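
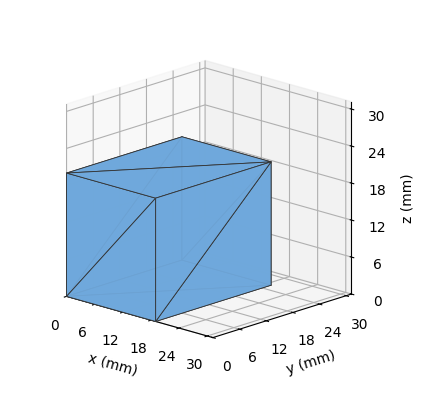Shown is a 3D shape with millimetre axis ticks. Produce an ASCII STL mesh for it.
Reading the render: the shape is a rectangular box, roughly 19 × 26 mm footprint and 20 mm tall (dimensions read to the nearest mm from the axis ticks). For the STL, each face is triangulated and given an outward normal.

solid part
  facet normal 0.0000 0.0000 -1.0000
    outer loop
      vertex 19.00 26.00 0.00
      vertex 19.00 0.00 0.00
      vertex 0.00 0.00 0.00
    endloop
  endfacet
  facet normal 0.0000 0.0000 -1.0000
    outer loop
      vertex 0.00 26.00 0.00
      vertex 19.00 26.00 0.00
      vertex 0.00 0.00 0.00
    endloop
  endfacet
  facet normal 0.0000 0.0000 1.0000
    outer loop
      vertex 0.00 0.00 20.00
      vertex 19.00 0.00 20.00
      vertex 19.00 26.00 20.00
    endloop
  endfacet
  facet normal 0.0000 0.0000 1.0000
    outer loop
      vertex 0.00 0.00 20.00
      vertex 19.00 26.00 20.00
      vertex 0.00 26.00 20.00
    endloop
  endfacet
  facet normal 0.0000 -1.0000 0.0000
    outer loop
      vertex 0.00 0.00 0.00
      vertex 19.00 0.00 0.00
      vertex 19.00 0.00 20.00
    endloop
  endfacet
  facet normal 0.0000 -1.0000 0.0000
    outer loop
      vertex 0.00 0.00 0.00
      vertex 19.00 0.00 20.00
      vertex 0.00 0.00 20.00
    endloop
  endfacet
  facet normal 0.0000 1.0000 0.0000
    outer loop
      vertex 19.00 26.00 20.00
      vertex 19.00 26.00 0.00
      vertex 0.00 26.00 0.00
    endloop
  endfacet
  facet normal 0.0000 1.0000 0.0000
    outer loop
      vertex 0.00 26.00 20.00
      vertex 19.00 26.00 20.00
      vertex 0.00 26.00 0.00
    endloop
  endfacet
  facet normal -1.0000 0.0000 0.0000
    outer loop
      vertex 0.00 26.00 20.00
      vertex 0.00 26.00 0.00
      vertex 0.00 0.00 0.00
    endloop
  endfacet
  facet normal -1.0000 0.0000 0.0000
    outer loop
      vertex 0.00 0.00 20.00
      vertex 0.00 26.00 20.00
      vertex 0.00 0.00 0.00
    endloop
  endfacet
  facet normal 1.0000 0.0000 0.0000
    outer loop
      vertex 19.00 0.00 0.00
      vertex 19.00 26.00 0.00
      vertex 19.00 26.00 20.00
    endloop
  endfacet
  facet normal 1.0000 0.0000 0.0000
    outer loop
      vertex 19.00 0.00 0.00
      vertex 19.00 26.00 20.00
      vertex 19.00 0.00 20.00
    endloop
  endfacet
endsolid part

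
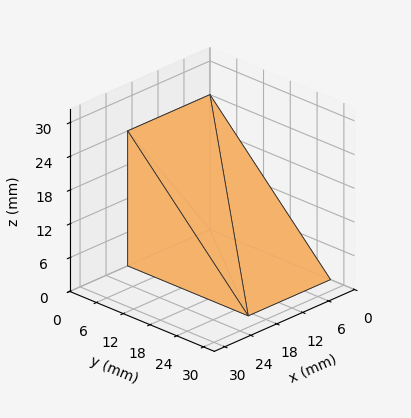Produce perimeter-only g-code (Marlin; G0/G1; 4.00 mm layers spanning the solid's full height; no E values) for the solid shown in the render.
Reading the render: the shape is a wedge (ramp): 19 × 27 mm base, rising to 24 mm along the y=0 edge and sloping linearly to z=0 at y=27 (dimensions read to the nearest mm from the axis ticks). For the g-code, the solid's height is divided into equal slices at the stated Δz and each level perimeter traced with G1 moves after a G0 lift.

; perimeter-only toolpath
G21 ; units = mm
G90 ; absolute positioning
G28 ; home
; layer 1
G0 Z4.00
G0 X0.00 Y0.00
G1 X19.00 Y0.00
G1 X19.00 Y22.50
G1 X0.00 Y22.50
G1 X0.00 Y0.00
; layer 2
G0 Z8.00
G0 X0.00 Y0.00
G1 X19.00 Y0.00
G1 X19.00 Y18.00
G1 X0.00 Y18.00
G1 X0.00 Y0.00
; layer 3
G0 Z12.00
G0 X0.00 Y0.00
G1 X19.00 Y0.00
G1 X19.00 Y13.50
G1 X0.00 Y13.50
G1 X0.00 Y0.00
; layer 4
G0 Z16.00
G0 X0.00 Y0.00
G1 X19.00 Y0.00
G1 X19.00 Y9.00
G1 X0.00 Y9.00
G1 X0.00 Y0.00
; layer 5
G0 Z20.00
G0 X0.00 Y0.00
G1 X19.00 Y0.00
G1 X19.00 Y4.50
G1 X0.00 Y4.50
G1 X0.00 Y0.00
M2 ; end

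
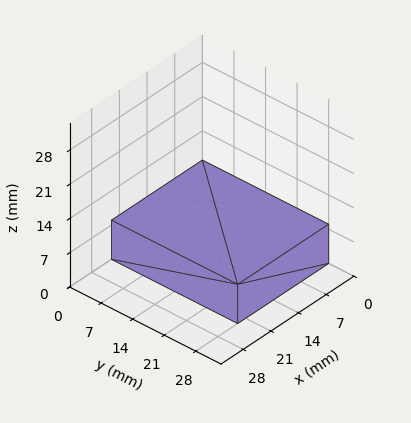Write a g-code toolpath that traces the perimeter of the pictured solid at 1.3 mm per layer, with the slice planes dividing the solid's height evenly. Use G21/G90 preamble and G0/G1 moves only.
Reading the render: the shape is a rectangular box, roughly 23 × 28 mm footprint and 8 mm tall (dimensions read to the nearest mm from the axis ticks). For the g-code, the solid's height is divided into equal slices at the stated Δz and each level perimeter traced with G1 moves after a G0 lift.

; perimeter-only toolpath
G21 ; units = mm
G90 ; absolute positioning
G28 ; home
; layer 1
G0 Z1.3
G0 X0.0 Y0.0
G1 X23.0 Y0.0
G1 X23.0 Y28.0
G1 X0.0 Y28.0
G1 X0.0 Y0.0
; layer 2
G0 Z2.7
G0 X0.0 Y0.0
G1 X23.0 Y0.0
G1 X23.0 Y28.0
G1 X0.0 Y28.0
G1 X0.0 Y0.0
; layer 3
G0 Z4.0
G0 X0.0 Y0.0
G1 X23.0 Y0.0
G1 X23.0 Y28.0
G1 X0.0 Y28.0
G1 X0.0 Y0.0
; layer 4
G0 Z5.3
G0 X0.0 Y0.0
G1 X23.0 Y0.0
G1 X23.0 Y28.0
G1 X0.0 Y28.0
G1 X0.0 Y0.0
; layer 5
G0 Z6.7
G0 X0.0 Y0.0
G1 X23.0 Y0.0
G1 X23.0 Y28.0
G1 X0.0 Y28.0
G1 X0.0 Y0.0
; layer 6
G0 Z8.0
G0 X0.0 Y0.0
G1 X23.0 Y0.0
G1 X23.0 Y28.0
G1 X0.0 Y28.0
G1 X0.0 Y0.0
M2 ; end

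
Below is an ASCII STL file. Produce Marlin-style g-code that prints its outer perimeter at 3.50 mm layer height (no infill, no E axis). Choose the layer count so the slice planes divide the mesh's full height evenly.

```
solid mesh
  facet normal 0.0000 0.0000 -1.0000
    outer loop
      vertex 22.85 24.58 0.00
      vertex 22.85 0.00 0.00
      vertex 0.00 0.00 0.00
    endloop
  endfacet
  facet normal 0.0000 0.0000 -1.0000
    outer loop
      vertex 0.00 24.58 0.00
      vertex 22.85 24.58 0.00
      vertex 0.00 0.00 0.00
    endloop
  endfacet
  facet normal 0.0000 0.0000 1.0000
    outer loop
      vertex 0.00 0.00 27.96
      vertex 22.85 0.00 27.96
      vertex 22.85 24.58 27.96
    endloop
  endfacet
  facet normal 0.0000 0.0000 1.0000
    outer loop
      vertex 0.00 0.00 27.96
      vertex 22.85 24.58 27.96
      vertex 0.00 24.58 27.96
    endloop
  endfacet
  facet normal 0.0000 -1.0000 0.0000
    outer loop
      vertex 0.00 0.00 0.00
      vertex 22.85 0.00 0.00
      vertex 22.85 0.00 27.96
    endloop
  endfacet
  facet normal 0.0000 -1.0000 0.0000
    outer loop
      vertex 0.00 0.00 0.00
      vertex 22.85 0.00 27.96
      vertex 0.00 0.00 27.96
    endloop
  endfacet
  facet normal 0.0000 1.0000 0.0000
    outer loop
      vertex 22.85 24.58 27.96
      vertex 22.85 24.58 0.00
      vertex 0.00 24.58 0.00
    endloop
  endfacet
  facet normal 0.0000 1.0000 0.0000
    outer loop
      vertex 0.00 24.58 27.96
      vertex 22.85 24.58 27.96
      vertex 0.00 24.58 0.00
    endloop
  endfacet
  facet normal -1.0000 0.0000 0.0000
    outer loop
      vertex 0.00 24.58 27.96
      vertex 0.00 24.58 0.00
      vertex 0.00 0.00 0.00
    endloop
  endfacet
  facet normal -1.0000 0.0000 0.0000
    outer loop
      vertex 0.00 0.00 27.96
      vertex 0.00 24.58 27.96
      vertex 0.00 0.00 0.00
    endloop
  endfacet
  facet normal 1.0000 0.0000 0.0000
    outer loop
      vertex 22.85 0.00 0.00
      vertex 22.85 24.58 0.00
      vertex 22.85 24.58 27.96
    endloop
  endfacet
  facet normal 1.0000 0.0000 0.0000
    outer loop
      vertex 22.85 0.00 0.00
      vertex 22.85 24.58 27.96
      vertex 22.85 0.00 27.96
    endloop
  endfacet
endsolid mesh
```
; perimeter-only toolpath
G21 ; units = mm
G90 ; absolute positioning
G28 ; home
; layer 1
G0 Z3.50
G0 X0.00 Y0.00
G1 X22.85 Y0.00
G1 X22.85 Y24.58
G1 X0.00 Y24.58
G1 X0.00 Y0.00
; layer 2
G0 Z6.99
G0 X0.00 Y0.00
G1 X22.85 Y0.00
G1 X22.85 Y24.58
G1 X0.00 Y24.58
G1 X0.00 Y0.00
; layer 3
G0 Z10.48
G0 X0.00 Y0.00
G1 X22.85 Y0.00
G1 X22.85 Y24.58
G1 X0.00 Y24.58
G1 X0.00 Y0.00
; layer 4
G0 Z13.98
G0 X0.00 Y0.00
G1 X22.85 Y0.00
G1 X22.85 Y24.58
G1 X0.00 Y24.58
G1 X0.00 Y0.00
; layer 5
G0 Z17.48
G0 X0.00 Y0.00
G1 X22.85 Y0.00
G1 X22.85 Y24.58
G1 X0.00 Y24.58
G1 X0.00 Y0.00
; layer 6
G0 Z20.97
G0 X0.00 Y0.00
G1 X22.85 Y0.00
G1 X22.85 Y24.58
G1 X0.00 Y24.58
G1 X0.00 Y0.00
; layer 7
G0 Z24.46
G0 X0.00 Y0.00
G1 X22.85 Y0.00
G1 X22.85 Y24.58
G1 X0.00 Y24.58
G1 X0.00 Y0.00
; layer 8
G0 Z27.96
G0 X0.00 Y0.00
G1 X22.85 Y0.00
G1 X22.85 Y24.58
G1 X0.00 Y24.58
G1 X0.00 Y0.00
M2 ; end

The solid is a rectangular box, roughly 22.9 × 24.6 mm footprint and 28 mm tall. Slicing at Δz = 3.50 mm — 8 equal slices spanning the solid's height, so layer i sits at z = i·h/8 — gives 8 non-empty perimeters. Each is a 4-segment closed polygon; G0 lifts to the layer z and rapids to the start vertex, then G1 traces the edges.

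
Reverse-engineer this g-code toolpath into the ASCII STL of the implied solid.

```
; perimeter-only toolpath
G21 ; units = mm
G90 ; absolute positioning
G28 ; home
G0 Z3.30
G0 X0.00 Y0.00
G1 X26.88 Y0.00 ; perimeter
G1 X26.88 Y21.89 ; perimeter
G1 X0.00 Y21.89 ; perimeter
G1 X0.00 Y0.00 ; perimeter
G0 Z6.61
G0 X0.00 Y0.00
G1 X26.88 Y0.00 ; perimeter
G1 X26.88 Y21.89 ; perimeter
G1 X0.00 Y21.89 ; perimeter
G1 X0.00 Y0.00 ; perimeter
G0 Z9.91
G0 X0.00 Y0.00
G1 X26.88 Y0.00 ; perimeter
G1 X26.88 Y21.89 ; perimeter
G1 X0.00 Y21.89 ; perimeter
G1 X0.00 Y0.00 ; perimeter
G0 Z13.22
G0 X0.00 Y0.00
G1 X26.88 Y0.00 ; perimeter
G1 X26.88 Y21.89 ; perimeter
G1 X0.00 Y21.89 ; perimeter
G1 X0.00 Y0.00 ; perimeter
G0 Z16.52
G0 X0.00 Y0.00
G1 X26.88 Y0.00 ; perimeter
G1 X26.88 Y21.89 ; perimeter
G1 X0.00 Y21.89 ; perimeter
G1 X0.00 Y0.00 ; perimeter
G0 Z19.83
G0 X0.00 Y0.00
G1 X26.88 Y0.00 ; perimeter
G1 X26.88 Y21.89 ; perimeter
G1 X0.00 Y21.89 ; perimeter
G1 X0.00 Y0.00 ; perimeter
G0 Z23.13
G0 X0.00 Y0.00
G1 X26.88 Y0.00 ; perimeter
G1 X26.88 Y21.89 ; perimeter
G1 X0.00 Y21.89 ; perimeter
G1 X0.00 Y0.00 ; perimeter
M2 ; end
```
solid part
  facet normal 0.0000 0.0000 -1.0000
    outer loop
      vertex 26.88 21.89 0.00
      vertex 26.88 0.00 0.00
      vertex 0.00 0.00 0.00
    endloop
  endfacet
  facet normal 0.0000 0.0000 -1.0000
    outer loop
      vertex 0.00 21.89 0.00
      vertex 26.88 21.89 0.00
      vertex 0.00 0.00 0.00
    endloop
  endfacet
  facet normal 0.0000 0.0000 1.0000
    outer loop
      vertex 0.00 0.00 23.13
      vertex 26.88 0.00 23.13
      vertex 26.88 21.89 23.13
    endloop
  endfacet
  facet normal 0.0000 0.0000 1.0000
    outer loop
      vertex 0.00 0.00 23.13
      vertex 26.88 21.89 23.13
      vertex 0.00 21.89 23.13
    endloop
  endfacet
  facet normal 0.0000 -1.0000 0.0000
    outer loop
      vertex 0.00 0.00 0.00
      vertex 26.88 0.00 0.00
      vertex 26.88 0.00 23.13
    endloop
  endfacet
  facet normal 0.0000 -1.0000 0.0000
    outer loop
      vertex 0.00 0.00 0.00
      vertex 26.88 0.00 23.13
      vertex 0.00 0.00 23.13
    endloop
  endfacet
  facet normal 0.0000 1.0000 0.0000
    outer loop
      vertex 26.88 21.89 23.13
      vertex 26.88 21.89 0.00
      vertex 0.00 21.89 0.00
    endloop
  endfacet
  facet normal 0.0000 1.0000 0.0000
    outer loop
      vertex 0.00 21.89 23.13
      vertex 26.88 21.89 23.13
      vertex 0.00 21.89 0.00
    endloop
  endfacet
  facet normal -1.0000 0.0000 0.0000
    outer loop
      vertex 0.00 21.89 23.13
      vertex 0.00 21.89 0.00
      vertex 0.00 0.00 0.00
    endloop
  endfacet
  facet normal -1.0000 0.0000 0.0000
    outer loop
      vertex 0.00 0.00 23.13
      vertex 0.00 21.89 23.13
      vertex 0.00 0.00 0.00
    endloop
  endfacet
  facet normal 1.0000 0.0000 0.0000
    outer loop
      vertex 26.88 0.00 0.00
      vertex 26.88 21.89 0.00
      vertex 26.88 21.89 23.13
    endloop
  endfacet
  facet normal 1.0000 0.0000 0.0000
    outer loop
      vertex 26.88 0.00 0.00
      vertex 26.88 21.89 23.13
      vertex 26.88 0.00 23.13
    endloop
  endfacet
endsolid part

The G0 Z moves step by Δz≈3.30 mm. Every layer's G1 loop is the same polygon, so the solid is a straight extrusion of it from z=0 to z≈23.1. Closing with flat bottom and top caps and triangulating gives 12 facets — a rectangular box, roughly 26.9 × 21.9 mm footprint and 23.1 mm tall.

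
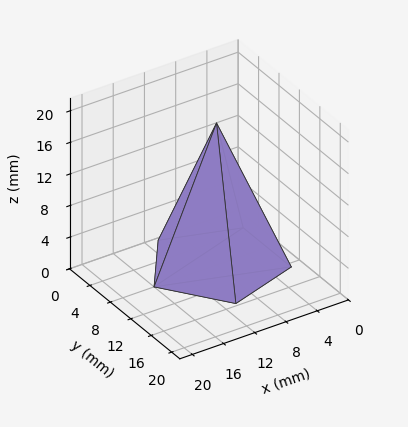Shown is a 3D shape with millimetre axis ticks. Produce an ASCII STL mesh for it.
Reading the render: the shape is a regular 5-sided pyramid, base circumscribed radius ≈ 8 mm, apex at z ≈ 18 mm (dimensions read to the nearest mm from the axis ticks). For the STL, each face is triangulated and given an outward normal.

solid part
  facet normal 0.0000 0.0000 -1.0000
    outer loop
      vertex 1.5 12.7 0.0
      vertex 10.5 15.6 0.0
      vertex 16.0 8.0 0.0
    endloop
  endfacet
  facet normal 0.0000 0.0000 -1.0000
    outer loop
      vertex 1.5 3.3 0.0
      vertex 1.5 12.7 0.0
      vertex 16.0 8.0 0.0
    endloop
  endfacet
  facet normal 0.0000 0.0000 -1.0000
    outer loop
      vertex 10.5 0.4 0.0
      vertex 1.5 3.3 0.0
      vertex 16.0 8.0 0.0
    endloop
  endfacet
  facet normal 0.7622 0.5516 0.3388
    outer loop
      vertex 16.0 8.0 0.0
      vertex 10.5 15.6 0.0
      vertex 8.0 8.0 18.0
    endloop
  endfacet
  facet normal -0.2886 0.8958 0.3381
    outer loop
      vertex 10.5 15.6 0.0
      vertex 1.5 12.7 0.0
      vertex 8.0 8.0 18.0
    endloop
  endfacet
  facet normal -0.9406 0.0000 0.3396
    outer loop
      vertex 1.5 12.7 0.0
      vertex 1.5 3.3 0.0
      vertex 8.0 8.0 18.0
    endloop
  endfacet
  facet normal -0.2886 -0.8958 0.3381
    outer loop
      vertex 1.5 3.3 0.0
      vertex 10.5 0.4 0.0
      vertex 8.0 8.0 18.0
    endloop
  endfacet
  facet normal 0.7622 -0.5516 0.3388
    outer loop
      vertex 10.5 0.4 0.0
      vertex 16.0 8.0 0.0
      vertex 8.0 8.0 18.0
    endloop
  endfacet
endsolid part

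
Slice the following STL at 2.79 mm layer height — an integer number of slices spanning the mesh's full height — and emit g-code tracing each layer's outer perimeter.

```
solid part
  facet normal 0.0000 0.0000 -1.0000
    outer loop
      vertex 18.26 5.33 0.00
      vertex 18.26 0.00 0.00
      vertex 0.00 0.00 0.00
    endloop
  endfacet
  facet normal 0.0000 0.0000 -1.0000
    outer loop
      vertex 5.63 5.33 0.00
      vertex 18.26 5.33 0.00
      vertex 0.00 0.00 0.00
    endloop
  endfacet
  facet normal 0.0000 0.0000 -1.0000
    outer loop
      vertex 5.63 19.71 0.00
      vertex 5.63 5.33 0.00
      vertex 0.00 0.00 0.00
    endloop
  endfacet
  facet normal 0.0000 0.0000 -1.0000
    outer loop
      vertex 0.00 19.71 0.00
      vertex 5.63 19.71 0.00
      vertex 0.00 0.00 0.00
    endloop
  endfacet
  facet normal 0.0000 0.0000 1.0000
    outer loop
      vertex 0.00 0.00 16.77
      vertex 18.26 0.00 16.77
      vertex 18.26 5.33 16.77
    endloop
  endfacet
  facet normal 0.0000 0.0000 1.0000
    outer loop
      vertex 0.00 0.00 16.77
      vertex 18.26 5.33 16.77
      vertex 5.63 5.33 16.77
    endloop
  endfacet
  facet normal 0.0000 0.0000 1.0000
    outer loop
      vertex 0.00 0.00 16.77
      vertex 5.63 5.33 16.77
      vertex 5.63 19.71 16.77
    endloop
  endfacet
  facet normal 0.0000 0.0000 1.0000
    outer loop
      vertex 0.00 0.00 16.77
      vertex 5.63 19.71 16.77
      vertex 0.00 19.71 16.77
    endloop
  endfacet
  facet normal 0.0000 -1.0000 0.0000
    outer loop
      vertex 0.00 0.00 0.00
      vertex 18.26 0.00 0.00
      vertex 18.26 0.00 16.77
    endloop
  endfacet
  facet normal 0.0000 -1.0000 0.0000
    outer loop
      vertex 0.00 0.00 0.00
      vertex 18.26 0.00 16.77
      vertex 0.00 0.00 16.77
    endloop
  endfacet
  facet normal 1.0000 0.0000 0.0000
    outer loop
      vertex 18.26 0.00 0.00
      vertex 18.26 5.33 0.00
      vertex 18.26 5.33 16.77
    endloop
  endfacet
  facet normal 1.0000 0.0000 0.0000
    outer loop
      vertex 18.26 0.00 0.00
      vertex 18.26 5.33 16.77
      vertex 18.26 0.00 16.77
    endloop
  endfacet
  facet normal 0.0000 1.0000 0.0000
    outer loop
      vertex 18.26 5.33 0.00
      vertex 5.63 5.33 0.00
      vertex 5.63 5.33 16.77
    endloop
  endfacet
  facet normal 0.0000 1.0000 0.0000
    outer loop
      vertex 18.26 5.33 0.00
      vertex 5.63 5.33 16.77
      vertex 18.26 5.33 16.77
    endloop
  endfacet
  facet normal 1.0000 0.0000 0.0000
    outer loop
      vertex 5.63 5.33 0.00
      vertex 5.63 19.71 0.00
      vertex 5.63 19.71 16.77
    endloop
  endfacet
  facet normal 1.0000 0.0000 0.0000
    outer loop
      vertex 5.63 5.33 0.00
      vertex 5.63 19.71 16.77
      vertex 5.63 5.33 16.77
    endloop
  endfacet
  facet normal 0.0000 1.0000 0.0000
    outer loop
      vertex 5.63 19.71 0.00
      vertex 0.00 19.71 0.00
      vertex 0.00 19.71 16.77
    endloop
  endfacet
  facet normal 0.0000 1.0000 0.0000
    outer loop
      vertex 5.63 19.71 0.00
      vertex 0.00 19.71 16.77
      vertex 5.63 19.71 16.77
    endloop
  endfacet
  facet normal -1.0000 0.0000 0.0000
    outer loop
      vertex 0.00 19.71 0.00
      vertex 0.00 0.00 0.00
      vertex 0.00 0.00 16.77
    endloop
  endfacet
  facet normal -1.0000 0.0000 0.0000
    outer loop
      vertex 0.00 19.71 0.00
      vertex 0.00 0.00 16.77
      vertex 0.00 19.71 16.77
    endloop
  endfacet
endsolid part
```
; perimeter-only toolpath
G21 ; units = mm
G90 ; absolute positioning
G28 ; home
; layer 1
G0 Z2.79
G0 X0.00 Y0.00
G1 X18.26 Y0.00
G1 X18.26 Y5.33
G1 X5.63 Y5.33
G1 X5.63 Y19.71
G1 X0.00 Y19.71
G1 X0.00 Y0.00
; layer 2
G0 Z5.59
G0 X0.00 Y0.00
G1 X18.26 Y0.00
G1 X18.26 Y5.33
G1 X5.63 Y5.33
G1 X5.63 Y19.71
G1 X0.00 Y19.71
G1 X0.00 Y0.00
; layer 3
G0 Z8.38
G0 X0.00 Y0.00
G1 X18.26 Y0.00
G1 X18.26 Y5.33
G1 X5.63 Y5.33
G1 X5.63 Y19.71
G1 X0.00 Y19.71
G1 X0.00 Y0.00
; layer 4
G0 Z11.18
G0 X0.00 Y0.00
G1 X18.26 Y0.00
G1 X18.26 Y5.33
G1 X5.63 Y5.33
G1 X5.63 Y19.71
G1 X0.00 Y19.71
G1 X0.00 Y0.00
; layer 5
G0 Z13.97
G0 X0.00 Y0.00
G1 X18.26 Y0.00
G1 X18.26 Y5.33
G1 X5.63 Y5.33
G1 X5.63 Y19.71
G1 X0.00 Y19.71
G1 X0.00 Y0.00
; layer 6
G0 Z16.77
G0 X0.00 Y0.00
G1 X18.26 Y0.00
G1 X18.26 Y5.33
G1 X5.63 Y5.33
G1 X5.63 Y19.71
G1 X0.00 Y19.71
G1 X0.00 Y0.00
M2 ; end

The solid is an L-shaped prism: outer 18.3 × 19.7 mm, arm thicknesses ≈ 5.33 mm (horizontal) and 5.63 mm (vertical), extruded 16.8 mm in z. Slicing at Δz = 2.79 mm — 6 equal slices spanning the solid's height, so layer i sits at z = i·h/6 — gives 6 non-empty perimeters. Each is a 6-segment closed polygon; G0 lifts to the layer z and rapids to the start vertex, then G1 traces the edges.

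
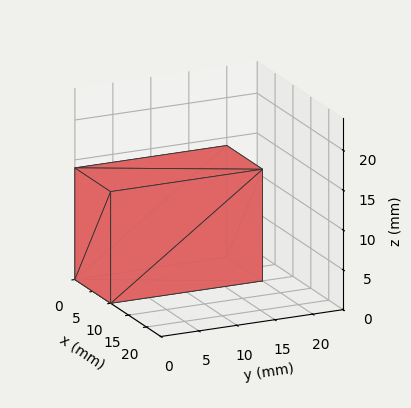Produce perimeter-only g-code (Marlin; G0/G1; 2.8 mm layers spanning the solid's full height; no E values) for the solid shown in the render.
Reading the render: the shape is a rectangular box, roughly 10 × 20 mm footprint and 14 mm tall (dimensions read to the nearest mm from the axis ticks). For the g-code, the solid's height is divided into equal slices at the stated Δz and each level perimeter traced with G1 moves after a G0 lift.

; perimeter-only toolpath
G21 ; units = mm
G90 ; absolute positioning
G28 ; home
; layer 1
G0 Z2.8
G0 X0.0 Y0.0
G1 X10.0 Y0.0
G1 X10.0 Y20.0
G1 X0.0 Y20.0
G1 X0.0 Y0.0
; layer 2
G0 Z5.6
G0 X0.0 Y0.0
G1 X10.0 Y0.0
G1 X10.0 Y20.0
G1 X0.0 Y20.0
G1 X0.0 Y0.0
; layer 3
G0 Z8.4
G0 X0.0 Y0.0
G1 X10.0 Y0.0
G1 X10.0 Y20.0
G1 X0.0 Y20.0
G1 X0.0 Y0.0
; layer 4
G0 Z11.2
G0 X0.0 Y0.0
G1 X10.0 Y0.0
G1 X10.0 Y20.0
G1 X0.0 Y20.0
G1 X0.0 Y0.0
; layer 5
G0 Z14.0
G0 X0.0 Y0.0
G1 X10.0 Y0.0
G1 X10.0 Y20.0
G1 X0.0 Y20.0
G1 X0.0 Y0.0
M2 ; end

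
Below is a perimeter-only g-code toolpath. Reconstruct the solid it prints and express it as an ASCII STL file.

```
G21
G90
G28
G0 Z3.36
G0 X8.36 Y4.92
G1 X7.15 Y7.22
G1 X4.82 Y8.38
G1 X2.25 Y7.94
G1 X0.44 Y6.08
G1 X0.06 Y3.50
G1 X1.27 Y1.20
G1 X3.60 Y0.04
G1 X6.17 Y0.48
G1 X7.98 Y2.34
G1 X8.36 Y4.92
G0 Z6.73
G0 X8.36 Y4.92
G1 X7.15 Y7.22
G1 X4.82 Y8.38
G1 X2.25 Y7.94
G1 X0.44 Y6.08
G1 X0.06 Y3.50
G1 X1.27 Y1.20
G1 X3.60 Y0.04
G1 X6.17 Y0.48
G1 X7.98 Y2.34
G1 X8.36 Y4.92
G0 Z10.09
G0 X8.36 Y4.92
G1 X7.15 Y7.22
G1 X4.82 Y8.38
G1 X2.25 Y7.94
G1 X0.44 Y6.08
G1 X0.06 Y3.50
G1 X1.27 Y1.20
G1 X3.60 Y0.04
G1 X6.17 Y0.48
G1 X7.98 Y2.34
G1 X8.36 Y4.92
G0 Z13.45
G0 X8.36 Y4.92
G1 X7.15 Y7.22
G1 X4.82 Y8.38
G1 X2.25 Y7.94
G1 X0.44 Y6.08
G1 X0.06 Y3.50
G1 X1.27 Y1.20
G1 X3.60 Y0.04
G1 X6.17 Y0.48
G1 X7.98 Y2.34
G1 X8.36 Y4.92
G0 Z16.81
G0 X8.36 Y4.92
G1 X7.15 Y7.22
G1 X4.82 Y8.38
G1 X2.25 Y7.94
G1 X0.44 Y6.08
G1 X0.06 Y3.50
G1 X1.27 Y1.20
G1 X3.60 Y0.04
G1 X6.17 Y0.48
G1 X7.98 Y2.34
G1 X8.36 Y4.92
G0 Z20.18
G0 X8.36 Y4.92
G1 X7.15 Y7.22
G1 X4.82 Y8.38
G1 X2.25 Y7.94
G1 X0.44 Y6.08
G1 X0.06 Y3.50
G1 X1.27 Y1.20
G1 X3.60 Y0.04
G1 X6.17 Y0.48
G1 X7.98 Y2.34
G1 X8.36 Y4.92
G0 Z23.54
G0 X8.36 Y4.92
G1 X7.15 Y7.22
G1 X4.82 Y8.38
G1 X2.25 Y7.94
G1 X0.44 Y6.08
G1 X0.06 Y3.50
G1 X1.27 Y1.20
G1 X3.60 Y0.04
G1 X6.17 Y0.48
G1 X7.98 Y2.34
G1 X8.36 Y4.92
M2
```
solid part
  facet normal 0.0000 0.0000 -1.0000
    outer loop
      vertex 4.82 8.38 0.00
      vertex 7.15 7.22 0.00
      vertex 8.36 4.92 0.00
    endloop
  endfacet
  facet normal 0.0000 0.0000 -1.0000
    outer loop
      vertex 2.25 7.94 0.00
      vertex 4.82 8.38 0.00
      vertex 8.36 4.92 0.00
    endloop
  endfacet
  facet normal 0.0000 0.0000 -1.0000
    outer loop
      vertex 0.44 6.08 0.00
      vertex 2.25 7.94 0.00
      vertex 8.36 4.92 0.00
    endloop
  endfacet
  facet normal 0.0000 0.0000 -1.0000
    outer loop
      vertex 0.06 3.50 0.00
      vertex 0.44 6.08 0.00
      vertex 8.36 4.92 0.00
    endloop
  endfacet
  facet normal 0.0000 0.0000 -1.0000
    outer loop
      vertex 1.27 1.20 0.00
      vertex 0.06 3.50 0.00
      vertex 8.36 4.92 0.00
    endloop
  endfacet
  facet normal 0.0000 0.0000 -1.0000
    outer loop
      vertex 3.60 0.04 0.00
      vertex 1.27 1.20 0.00
      vertex 8.36 4.92 0.00
    endloop
  endfacet
  facet normal 0.0000 0.0000 -1.0000
    outer loop
      vertex 6.17 0.48 0.00
      vertex 3.60 0.04 0.00
      vertex 8.36 4.92 0.00
    endloop
  endfacet
  facet normal 0.0000 0.0000 -1.0000
    outer loop
      vertex 7.98 2.34 0.00
      vertex 6.17 0.48 0.00
      vertex 8.36 4.92 0.00
    endloop
  endfacet
  facet normal 0.0000 0.0000 1.0000
    outer loop
      vertex 8.36 4.92 23.54
      vertex 7.15 7.22 23.54
      vertex 4.82 8.38 23.54
    endloop
  endfacet
  facet normal 0.0000 0.0000 1.0000
    outer loop
      vertex 8.36 4.92 23.54
      vertex 4.82 8.38 23.54
      vertex 2.25 7.94 23.54
    endloop
  endfacet
  facet normal 0.0000 0.0000 1.0000
    outer loop
      vertex 8.36 4.92 23.54
      vertex 2.25 7.94 23.54
      vertex 0.44 6.08 23.54
    endloop
  endfacet
  facet normal 0.0000 0.0000 1.0000
    outer loop
      vertex 8.36 4.92 23.54
      vertex 0.44 6.08 23.54
      vertex 0.06 3.50 23.54
    endloop
  endfacet
  facet normal 0.0000 0.0000 1.0000
    outer loop
      vertex 8.36 4.92 23.54
      vertex 0.06 3.50 23.54
      vertex 1.27 1.20 23.54
    endloop
  endfacet
  facet normal 0.0000 0.0000 1.0000
    outer loop
      vertex 8.36 4.92 23.54
      vertex 1.27 1.20 23.54
      vertex 3.60 0.04 23.54
    endloop
  endfacet
  facet normal 0.0000 0.0000 1.0000
    outer loop
      vertex 8.36 4.92 23.54
      vertex 3.60 0.04 23.54
      vertex 6.17 0.48 23.54
    endloop
  endfacet
  facet normal 0.0000 0.0000 1.0000
    outer loop
      vertex 8.36 4.92 23.54
      vertex 6.17 0.48 23.54
      vertex 7.98 2.34 23.54
    endloop
  endfacet
  facet normal 0.8850 0.4656 0.0000
    outer loop
      vertex 8.36 4.92 0.00
      vertex 7.15 7.22 0.00
      vertex 7.15 7.22 23.54
    endloop
  endfacet
  facet normal 0.8850 0.4656 0.0000
    outer loop
      vertex 8.36 4.92 0.00
      vertex 7.15 7.22 23.54
      vertex 8.36 4.92 23.54
    endloop
  endfacet
  facet normal 0.4457 0.8952 0.0000
    outer loop
      vertex 7.15 7.22 0.00
      vertex 4.82 8.38 0.00
      vertex 4.82 8.38 23.54
    endloop
  endfacet
  facet normal 0.4457 0.8952 0.0000
    outer loop
      vertex 7.15 7.22 0.00
      vertex 4.82 8.38 23.54
      vertex 7.15 7.22 23.54
    endloop
  endfacet
  facet normal -0.1688 0.9857 0.0000
    outer loop
      vertex 4.82 8.38 0.00
      vertex 2.25 7.94 0.00
      vertex 2.25 7.94 23.54
    endloop
  endfacet
  facet normal -0.1688 0.9857 0.0000
    outer loop
      vertex 4.82 8.38 0.00
      vertex 2.25 7.94 23.54
      vertex 4.82 8.38 23.54
    endloop
  endfacet
  facet normal -0.7167 0.6974 0.0000
    outer loop
      vertex 2.25 7.94 0.00
      vertex 0.44 6.08 0.00
      vertex 0.44 6.08 23.54
    endloop
  endfacet
  facet normal -0.7167 0.6974 0.0000
    outer loop
      vertex 2.25 7.94 0.00
      vertex 0.44 6.08 23.54
      vertex 2.25 7.94 23.54
    endloop
  endfacet
  facet normal -0.9893 0.1457 0.0000
    outer loop
      vertex 0.44 6.08 0.00
      vertex 0.06 3.50 0.00
      vertex 0.06 3.50 23.54
    endloop
  endfacet
  facet normal -0.9893 0.1457 0.0000
    outer loop
      vertex 0.44 6.08 0.00
      vertex 0.06 3.50 23.54
      vertex 0.44 6.08 23.54
    endloop
  endfacet
  facet normal -0.8850 -0.4656 0.0000
    outer loop
      vertex 0.06 3.50 0.00
      vertex 1.27 1.20 0.00
      vertex 1.27 1.20 23.54
    endloop
  endfacet
  facet normal -0.8850 -0.4656 0.0000
    outer loop
      vertex 0.06 3.50 0.00
      vertex 1.27 1.20 23.54
      vertex 0.06 3.50 23.54
    endloop
  endfacet
  facet normal -0.4457 -0.8952 0.0000
    outer loop
      vertex 1.27 1.20 0.00
      vertex 3.60 0.04 0.00
      vertex 3.60 0.04 23.54
    endloop
  endfacet
  facet normal -0.4457 -0.8952 0.0000
    outer loop
      vertex 1.27 1.20 0.00
      vertex 3.60 0.04 23.54
      vertex 1.27 1.20 23.54
    endloop
  endfacet
  facet normal 0.1688 -0.9857 0.0000
    outer loop
      vertex 3.60 0.04 0.00
      vertex 6.17 0.48 0.00
      vertex 6.17 0.48 23.54
    endloop
  endfacet
  facet normal 0.1688 -0.9857 0.0000
    outer loop
      vertex 3.60 0.04 0.00
      vertex 6.17 0.48 23.54
      vertex 3.60 0.04 23.54
    endloop
  endfacet
  facet normal 0.7167 -0.6974 0.0000
    outer loop
      vertex 6.17 0.48 0.00
      vertex 7.98 2.34 0.00
      vertex 7.98 2.34 23.54
    endloop
  endfacet
  facet normal 0.7167 -0.6974 0.0000
    outer loop
      vertex 6.17 0.48 0.00
      vertex 7.98 2.34 23.54
      vertex 6.17 0.48 23.54
    endloop
  endfacet
  facet normal 0.9893 -0.1457 0.0000
    outer loop
      vertex 7.98 2.34 0.00
      vertex 8.36 4.92 0.00
      vertex 8.36 4.92 23.54
    endloop
  endfacet
  facet normal 0.9893 -0.1457 0.0000
    outer loop
      vertex 7.98 2.34 0.00
      vertex 8.36 4.92 23.54
      vertex 7.98 2.34 23.54
    endloop
  endfacet
endsolid part

The G0 Z moves step by Δz≈3.36 mm. Every layer's G1 loop is the same polygon, so the solid is a straight extrusion of it from z=0 to z≈23.5. Closing with flat bottom and top caps and triangulating gives 36 facets — a regular 10-sided prism (a cylinder approximated with 10 flat sides), circumscribed radius ≈ 4.21 mm, height ≈ 23.5 mm.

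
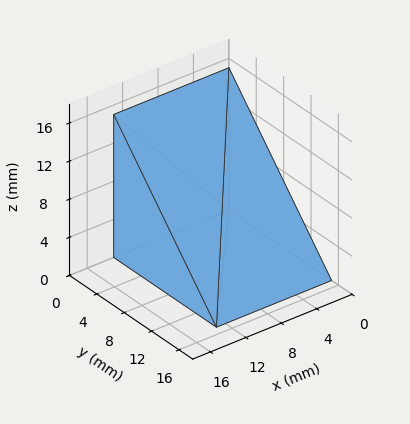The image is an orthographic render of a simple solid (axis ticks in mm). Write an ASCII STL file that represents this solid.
Reading the render: the shape is a wedge (ramp): 13 × 15 mm base, rising to 15 mm along the y=0 edge and sloping linearly to z=0 at y=15 (dimensions read to the nearest mm from the axis ticks). For the STL, each face is triangulated and given an outward normal.

solid part
  facet normal 0.0000 0.0000 -1.0000
    outer loop
      vertex 13.0 15.0 0.0
      vertex 13.0 0.0 0.0
      vertex 0.0 0.0 0.0
    endloop
  endfacet
  facet normal 0.0000 0.0000 -1.0000
    outer loop
      vertex 0.0 15.0 0.0
      vertex 13.0 15.0 0.0
      vertex 0.0 0.0 0.0
    endloop
  endfacet
  facet normal 0.0000 -1.0000 0.0000
    outer loop
      vertex 0.0 0.0 0.0
      vertex 13.0 0.0 0.0
      vertex 13.0 0.0 15.0
    endloop
  endfacet
  facet normal 0.0000 -1.0000 0.0000
    outer loop
      vertex 0.0 0.0 0.0
      vertex 13.0 0.0 15.0
      vertex 0.0 0.0 15.0
    endloop
  endfacet
  facet normal 0.0000 0.7071 0.7071
    outer loop
      vertex 0.0 0.0 15.0
      vertex 13.0 0.0 15.0
      vertex 13.0 15.0 0.0
    endloop
  endfacet
  facet normal 0.0000 0.7071 0.7071
    outer loop
      vertex 0.0 0.0 15.0
      vertex 13.0 15.0 0.0
      vertex 0.0 15.0 0.0
    endloop
  endfacet
  facet normal -1.0000 0.0000 0.0000
    outer loop
      vertex 0.0 0.0 15.0
      vertex 0.0 15.0 0.0
      vertex 0.0 0.0 0.0
    endloop
  endfacet
  facet normal 1.0000 0.0000 0.0000
    outer loop
      vertex 13.0 0.0 0.0
      vertex 13.0 15.0 0.0
      vertex 13.0 0.0 15.0
    endloop
  endfacet
endsolid part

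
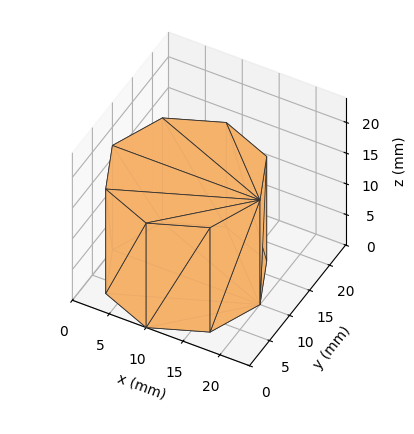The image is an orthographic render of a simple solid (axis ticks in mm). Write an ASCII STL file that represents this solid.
Reading the render: the shape is a regular 8-sided prism (a cylinder approximated with 8 flat sides), circumscribed radius ≈ 10 mm, height ≈ 17 mm (dimensions read to the nearest mm from the axis ticks). For the STL, each face is triangulated and given an outward normal.

solid part
  facet normal 0.0000 0.0000 -1.0000
    outer loop
      vertex 10.00 20.00 0.00
      vertex 17.07 17.07 0.00
      vertex 20.00 10.00 0.00
    endloop
  endfacet
  facet normal 0.0000 0.0000 -1.0000
    outer loop
      vertex 2.93 17.07 0.00
      vertex 10.00 20.00 0.00
      vertex 20.00 10.00 0.00
    endloop
  endfacet
  facet normal 0.0000 0.0000 -1.0000
    outer loop
      vertex 0.00 10.00 0.00
      vertex 2.93 17.07 0.00
      vertex 20.00 10.00 0.00
    endloop
  endfacet
  facet normal 0.0000 0.0000 -1.0000
    outer loop
      vertex 2.93 2.93 0.00
      vertex 0.00 10.00 0.00
      vertex 20.00 10.00 0.00
    endloop
  endfacet
  facet normal 0.0000 0.0000 -1.0000
    outer loop
      vertex 10.00 0.00 0.00
      vertex 2.93 2.93 0.00
      vertex 20.00 10.00 0.00
    endloop
  endfacet
  facet normal 0.0000 0.0000 -1.0000
    outer loop
      vertex 17.07 2.93 0.00
      vertex 10.00 0.00 0.00
      vertex 20.00 10.00 0.00
    endloop
  endfacet
  facet normal 0.0000 0.0000 1.0000
    outer loop
      vertex 20.00 10.00 17.00
      vertex 17.07 17.07 17.00
      vertex 10.00 20.00 17.00
    endloop
  endfacet
  facet normal 0.0000 0.0000 1.0000
    outer loop
      vertex 20.00 10.00 17.00
      vertex 10.00 20.00 17.00
      vertex 2.93 17.07 17.00
    endloop
  endfacet
  facet normal 0.0000 0.0000 1.0000
    outer loop
      vertex 20.00 10.00 17.00
      vertex 2.93 17.07 17.00
      vertex 0.00 10.00 17.00
    endloop
  endfacet
  facet normal 0.0000 0.0000 1.0000
    outer loop
      vertex 20.00 10.00 17.00
      vertex 0.00 10.00 17.00
      vertex 2.93 2.93 17.00
    endloop
  endfacet
  facet normal 0.0000 0.0000 1.0000
    outer loop
      vertex 20.00 10.00 17.00
      vertex 2.93 2.93 17.00
      vertex 10.00 0.00 17.00
    endloop
  endfacet
  facet normal 0.0000 0.0000 1.0000
    outer loop
      vertex 20.00 10.00 17.00
      vertex 10.00 0.00 17.00
      vertex 17.07 2.93 17.00
    endloop
  endfacet
  facet normal 0.9238 0.3829 0.0000
    outer loop
      vertex 20.00 10.00 0.00
      vertex 17.07 17.07 0.00
      vertex 17.07 17.07 17.00
    endloop
  endfacet
  facet normal 0.9238 0.3829 0.0000
    outer loop
      vertex 20.00 10.00 0.00
      vertex 17.07 17.07 17.00
      vertex 20.00 10.00 17.00
    endloop
  endfacet
  facet normal 0.3829 0.9238 0.0000
    outer loop
      vertex 17.07 17.07 0.00
      vertex 10.00 20.00 0.00
      vertex 10.00 20.00 17.00
    endloop
  endfacet
  facet normal 0.3829 0.9238 0.0000
    outer loop
      vertex 17.07 17.07 0.00
      vertex 10.00 20.00 17.00
      vertex 17.07 17.07 17.00
    endloop
  endfacet
  facet normal -0.3829 0.9238 0.0000
    outer loop
      vertex 10.00 20.00 0.00
      vertex 2.93 17.07 0.00
      vertex 2.93 17.07 17.00
    endloop
  endfacet
  facet normal -0.3829 0.9238 0.0000
    outer loop
      vertex 10.00 20.00 0.00
      vertex 2.93 17.07 17.00
      vertex 10.00 20.00 17.00
    endloop
  endfacet
  facet normal -0.9238 0.3829 0.0000
    outer loop
      vertex 2.93 17.07 0.00
      vertex 0.00 10.00 0.00
      vertex 0.00 10.00 17.00
    endloop
  endfacet
  facet normal -0.9238 0.3829 0.0000
    outer loop
      vertex 2.93 17.07 0.00
      vertex 0.00 10.00 17.00
      vertex 2.93 17.07 17.00
    endloop
  endfacet
  facet normal -0.9238 -0.3829 0.0000
    outer loop
      vertex 0.00 10.00 0.00
      vertex 2.93 2.93 0.00
      vertex 2.93 2.93 17.00
    endloop
  endfacet
  facet normal -0.9238 -0.3829 0.0000
    outer loop
      vertex 0.00 10.00 0.00
      vertex 2.93 2.93 17.00
      vertex 0.00 10.00 17.00
    endloop
  endfacet
  facet normal -0.3829 -0.9238 0.0000
    outer loop
      vertex 2.93 2.93 0.00
      vertex 10.00 0.00 0.00
      vertex 10.00 0.00 17.00
    endloop
  endfacet
  facet normal -0.3829 -0.9238 0.0000
    outer loop
      vertex 2.93 2.93 0.00
      vertex 10.00 0.00 17.00
      vertex 2.93 2.93 17.00
    endloop
  endfacet
  facet normal 0.3829 -0.9238 0.0000
    outer loop
      vertex 10.00 0.00 0.00
      vertex 17.07 2.93 0.00
      vertex 17.07 2.93 17.00
    endloop
  endfacet
  facet normal 0.3829 -0.9238 0.0000
    outer loop
      vertex 10.00 0.00 0.00
      vertex 17.07 2.93 17.00
      vertex 10.00 0.00 17.00
    endloop
  endfacet
  facet normal 0.9238 -0.3829 0.0000
    outer loop
      vertex 17.07 2.93 0.00
      vertex 20.00 10.00 0.00
      vertex 20.00 10.00 17.00
    endloop
  endfacet
  facet normal 0.9238 -0.3829 0.0000
    outer loop
      vertex 17.07 2.93 0.00
      vertex 20.00 10.00 17.00
      vertex 17.07 2.93 17.00
    endloop
  endfacet
endsolid part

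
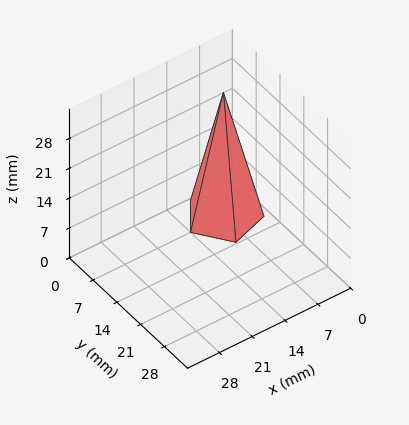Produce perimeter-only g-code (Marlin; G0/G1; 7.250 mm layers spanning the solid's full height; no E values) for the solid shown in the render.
Reading the render: the shape is a regular 5-sided pyramid, base circumscribed radius ≈ 7 mm, apex at z ≈ 29 mm (dimensions read to the nearest mm from the axis ticks). For the g-code, the solid's height is divided into equal slices at the stated Δz and each level perimeter traced with G1 moves after a G0 lift.

; perimeter-only toolpath
G21 ; units = mm
G90 ; absolute positioning
G28 ; home
; layer 1
G0 Z7.250
G0 X12.250 Y7.000
G1 X8.622 Y11.993
G1 X2.753 Y10.085
G1 X2.753 Y3.915
G1 X8.622 Y2.007
G1 X12.250 Y7.000
; layer 2
G0 Z14.500
G0 X10.500 Y7.000
G1 X8.082 Y10.329
G1 X4.168 Y9.057
G1 X4.168 Y4.943
G1 X8.082 Y3.671
G1 X10.500 Y7.000
; layer 3
G0 Z21.750
G0 X8.750 Y7.000
G1 X7.541 Y8.664
G1 X5.584 Y8.029
G1 X5.584 Y5.971
G1 X7.541 Y5.336
G1 X8.750 Y7.000
M2 ; end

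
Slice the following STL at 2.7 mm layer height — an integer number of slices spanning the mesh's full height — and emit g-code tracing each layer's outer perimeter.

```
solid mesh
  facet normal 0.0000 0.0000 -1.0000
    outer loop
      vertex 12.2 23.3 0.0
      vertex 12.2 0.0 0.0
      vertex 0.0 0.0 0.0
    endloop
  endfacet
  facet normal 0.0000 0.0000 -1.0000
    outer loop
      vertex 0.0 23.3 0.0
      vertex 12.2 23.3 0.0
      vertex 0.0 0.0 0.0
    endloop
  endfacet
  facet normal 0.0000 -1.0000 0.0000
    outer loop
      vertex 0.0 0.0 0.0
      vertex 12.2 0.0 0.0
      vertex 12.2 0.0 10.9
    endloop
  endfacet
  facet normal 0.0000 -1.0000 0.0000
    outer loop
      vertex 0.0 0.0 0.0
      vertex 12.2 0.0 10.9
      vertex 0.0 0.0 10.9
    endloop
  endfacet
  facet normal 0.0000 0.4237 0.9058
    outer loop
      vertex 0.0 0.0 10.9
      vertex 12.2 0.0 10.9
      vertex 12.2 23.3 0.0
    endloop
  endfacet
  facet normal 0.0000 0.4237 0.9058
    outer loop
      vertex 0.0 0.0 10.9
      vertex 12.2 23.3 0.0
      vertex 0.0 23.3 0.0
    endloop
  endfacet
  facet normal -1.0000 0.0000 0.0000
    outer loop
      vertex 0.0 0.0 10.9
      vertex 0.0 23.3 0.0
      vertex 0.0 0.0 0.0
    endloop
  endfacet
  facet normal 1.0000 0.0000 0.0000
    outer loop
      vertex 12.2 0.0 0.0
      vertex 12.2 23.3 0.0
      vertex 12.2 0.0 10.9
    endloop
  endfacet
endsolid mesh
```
; perimeter-only toolpath
G21 ; units = mm
G90 ; absolute positioning
G28 ; home
; layer 1
G0 Z2.7
G0 X0.0 Y0.0
G1 X12.2 Y0.0
G1 X12.2 Y17.5
G1 X0.0 Y17.5
G1 X0.0 Y0.0
; layer 2
G0 Z5.5
G0 X0.0 Y0.0
G1 X12.2 Y0.0
G1 X12.2 Y11.7
G1 X0.0 Y11.7
G1 X0.0 Y0.0
; layer 3
G0 Z8.2
G0 X0.0 Y0.0
G1 X12.2 Y0.0
G1 X12.2 Y5.8
G1 X0.0 Y5.8
G1 X0.0 Y0.0
M2 ; end

The solid is a wedge (ramp): 12.2 × 23.3 mm base, rising to 10.9 mm along the y=0 edge and sloping linearly to z=0 at y=23.3. Slicing at Δz = 2.7 mm — 4 equal slices spanning the solid's height, so layer i sits at z = i·h/4 — gives 3 non-empty perimeters. Each is a 4-segment closed polygon; G0 lifts to the layer z and rapids to the start vertex, then G1 traces the edges. The cross-section shrinks linearly with z (the slice at the apex is degenerate and omitted).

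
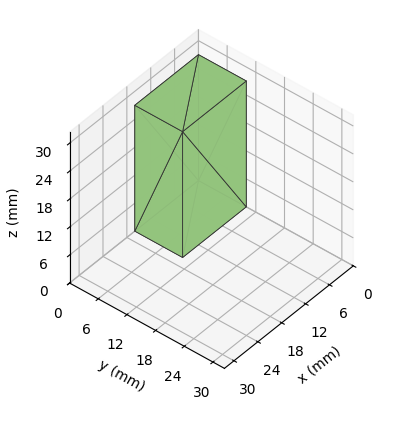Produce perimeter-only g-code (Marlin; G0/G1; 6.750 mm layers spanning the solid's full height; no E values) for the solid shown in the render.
Reading the render: the shape is a rectangular box, roughly 16 × 10 mm footprint and 27 mm tall (dimensions read to the nearest mm from the axis ticks). For the g-code, the solid's height is divided into equal slices at the stated Δz and each level perimeter traced with G1 moves after a G0 lift.

; perimeter-only toolpath
G21 ; units = mm
G90 ; absolute positioning
G28 ; home
; layer 1
G0 Z6.750
G0 X0.000 Y0.000
G1 X16.000 Y0.000
G1 X16.000 Y10.000
G1 X0.000 Y10.000
G1 X0.000 Y0.000
; layer 2
G0 Z13.500
G0 X0.000 Y0.000
G1 X16.000 Y0.000
G1 X16.000 Y10.000
G1 X0.000 Y10.000
G1 X0.000 Y0.000
; layer 3
G0 Z20.250
G0 X0.000 Y0.000
G1 X16.000 Y0.000
G1 X16.000 Y10.000
G1 X0.000 Y10.000
G1 X0.000 Y0.000
; layer 4
G0 Z27.000
G0 X0.000 Y0.000
G1 X16.000 Y0.000
G1 X16.000 Y10.000
G1 X0.000 Y10.000
G1 X0.000 Y0.000
M2 ; end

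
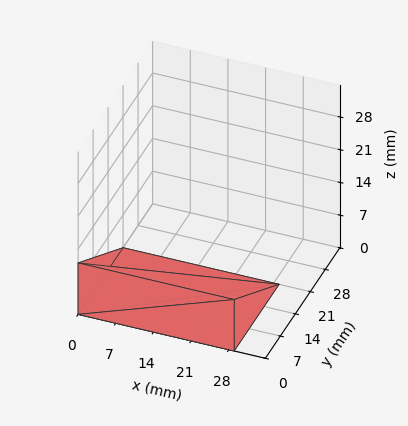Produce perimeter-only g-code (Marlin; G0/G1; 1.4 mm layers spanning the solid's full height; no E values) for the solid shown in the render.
Reading the render: the shape is a wedge (ramp): 29 × 21 mm base, rising to 11 mm along the y=0 edge and sloping linearly to z=0 at y=21 (dimensions read to the nearest mm from the axis ticks). For the g-code, the solid's height is divided into equal slices at the stated Δz and each level perimeter traced with G1 moves after a G0 lift.

; perimeter-only toolpath
G21 ; units = mm
G90 ; absolute positioning
G28 ; home
; layer 1
G0 Z1.4
G0 X0.0 Y0.0
G1 X29.0 Y0.0
G1 X29.0 Y18.4
G1 X0.0 Y18.4
G1 X0.0 Y0.0
; layer 2
G0 Z2.8
G0 X0.0 Y0.0
G1 X29.0 Y0.0
G1 X29.0 Y15.8
G1 X0.0 Y15.8
G1 X0.0 Y0.0
; layer 3
G0 Z4.1
G0 X0.0 Y0.0
G1 X29.0 Y0.0
G1 X29.0 Y13.1
G1 X0.0 Y13.1
G1 X0.0 Y0.0
; layer 4
G0 Z5.5
G0 X0.0 Y0.0
G1 X29.0 Y0.0
G1 X29.0 Y10.5
G1 X0.0 Y10.5
G1 X0.0 Y0.0
; layer 5
G0 Z6.9
G0 X0.0 Y0.0
G1 X29.0 Y0.0
G1 X29.0 Y7.9
G1 X0.0 Y7.9
G1 X0.0 Y0.0
; layer 6
G0 Z8.2
G0 X0.0 Y0.0
G1 X29.0 Y0.0
G1 X29.0 Y5.2
G1 X0.0 Y5.2
G1 X0.0 Y0.0
; layer 7
G0 Z9.6
G0 X0.0 Y0.0
G1 X29.0 Y0.0
G1 X29.0 Y2.6
G1 X0.0 Y2.6
G1 X0.0 Y0.0
M2 ; end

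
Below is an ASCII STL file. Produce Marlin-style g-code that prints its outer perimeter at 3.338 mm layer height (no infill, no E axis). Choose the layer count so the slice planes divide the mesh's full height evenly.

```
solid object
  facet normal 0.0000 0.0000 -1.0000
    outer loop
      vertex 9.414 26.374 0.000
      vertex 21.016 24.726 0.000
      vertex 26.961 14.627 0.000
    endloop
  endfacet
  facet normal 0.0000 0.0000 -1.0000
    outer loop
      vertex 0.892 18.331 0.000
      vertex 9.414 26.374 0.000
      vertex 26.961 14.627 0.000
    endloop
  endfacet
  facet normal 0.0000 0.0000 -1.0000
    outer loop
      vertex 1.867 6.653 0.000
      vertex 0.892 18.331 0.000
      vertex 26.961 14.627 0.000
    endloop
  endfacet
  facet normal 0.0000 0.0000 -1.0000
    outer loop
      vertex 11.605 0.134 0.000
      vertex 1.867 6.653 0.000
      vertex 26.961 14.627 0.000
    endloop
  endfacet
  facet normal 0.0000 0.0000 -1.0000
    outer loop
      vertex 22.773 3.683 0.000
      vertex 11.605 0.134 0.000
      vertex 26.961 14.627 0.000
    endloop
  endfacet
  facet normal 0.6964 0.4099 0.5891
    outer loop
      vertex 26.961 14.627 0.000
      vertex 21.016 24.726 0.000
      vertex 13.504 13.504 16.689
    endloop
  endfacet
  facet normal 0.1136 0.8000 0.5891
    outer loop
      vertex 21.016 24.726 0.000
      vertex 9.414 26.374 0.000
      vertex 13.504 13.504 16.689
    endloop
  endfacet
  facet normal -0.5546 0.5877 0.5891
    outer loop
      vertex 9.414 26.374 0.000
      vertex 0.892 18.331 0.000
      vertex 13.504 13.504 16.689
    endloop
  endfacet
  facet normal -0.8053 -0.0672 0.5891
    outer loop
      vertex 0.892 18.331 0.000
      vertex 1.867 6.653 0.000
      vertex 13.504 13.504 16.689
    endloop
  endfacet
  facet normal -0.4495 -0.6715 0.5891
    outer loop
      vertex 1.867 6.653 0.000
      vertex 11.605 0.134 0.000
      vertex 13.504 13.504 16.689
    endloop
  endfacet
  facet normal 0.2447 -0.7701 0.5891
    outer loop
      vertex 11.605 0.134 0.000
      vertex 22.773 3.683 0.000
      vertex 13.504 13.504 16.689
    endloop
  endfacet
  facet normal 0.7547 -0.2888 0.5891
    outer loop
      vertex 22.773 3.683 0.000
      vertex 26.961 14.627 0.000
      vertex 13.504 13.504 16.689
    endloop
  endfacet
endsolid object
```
; perimeter-only toolpath
G21 ; units = mm
G90 ; absolute positioning
G28 ; home
; layer 1
G0 Z3.338
G0 X24.270 Y14.402
G1 X19.514 Y22.482
G1 X10.232 Y23.800
G1 X3.414 Y17.366
G1 X4.194 Y8.023
G1 X11.985 Y2.808
G1 X20.919 Y5.647
G1 X24.270 Y14.402
; layer 2
G0 Z6.676
G0 X21.578 Y14.178
G1 X18.011 Y20.237
G1 X11.050 Y21.226
G1 X5.937 Y16.400
G1 X6.522 Y9.393
G1 X12.365 Y5.482
G1 X19.065 Y7.611
G1 X21.578 Y14.178
; layer 3
G0 Z10.013
G0 X18.887 Y13.953
G1 X16.509 Y17.993
G1 X11.868 Y18.652
G1 X8.459 Y15.435
G1 X8.849 Y10.764
G1 X12.744 Y8.156
G1 X17.212 Y9.576
G1 X18.887 Y13.953
; layer 4
G0 Z13.351
G0 X16.195 Y13.729
G1 X15.006 Y15.748
G1 X12.686 Y16.078
G1 X10.982 Y14.469
G1 X11.177 Y12.134
G1 X13.124 Y10.830
G1 X15.358 Y11.540
G1 X16.195 Y13.729
M2 ; end

The solid is a regular 7-sided pyramid, base circumscribed radius ≈ 13.5 mm, apex at z ≈ 16.7 mm. Slicing at Δz = 3.338 mm — 5 equal slices spanning the solid's height, so layer i sits at z = i·h/5 — gives 4 non-empty perimeters. Each is a 7-segment closed polygon; G0 lifts to the layer z and rapids to the start vertex, then G1 traces the edges. The cross-section shrinks linearly with z (the slice at the apex is degenerate and omitted).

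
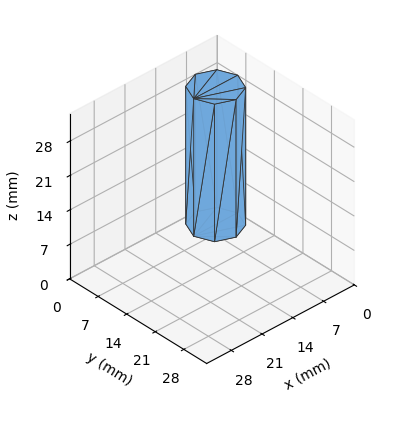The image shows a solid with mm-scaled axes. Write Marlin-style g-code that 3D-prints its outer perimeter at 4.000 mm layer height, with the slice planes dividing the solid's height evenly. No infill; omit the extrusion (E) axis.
Reading the render: the shape is a regular 8-sided prism (a cylinder approximated with 8 flat sides), circumscribed radius ≈ 5 mm, height ≈ 28 mm (dimensions read to the nearest mm from the axis ticks). For the g-code, the solid's height is divided into equal slices at the stated Δz and each level perimeter traced with G1 moves after a G0 lift.

; perimeter-only toolpath
G21 ; units = mm
G90 ; absolute positioning
G28 ; home
; layer 1
G0 Z4.000
G0 X10.000 Y5.000
G1 X8.536 Y8.536
G1 X5.000 Y10.000
G1 X1.464 Y8.536
G1 X0.000 Y5.000
G1 X1.464 Y1.464
G1 X5.000 Y0.000
G1 X8.536 Y1.464
G1 X10.000 Y5.000
; layer 2
G0 Z8.000
G0 X10.000 Y5.000
G1 X8.536 Y8.536
G1 X5.000 Y10.000
G1 X1.464 Y8.536
G1 X0.000 Y5.000
G1 X1.464 Y1.464
G1 X5.000 Y0.000
G1 X8.536 Y1.464
G1 X10.000 Y5.000
; layer 3
G0 Z12.000
G0 X10.000 Y5.000
G1 X8.536 Y8.536
G1 X5.000 Y10.000
G1 X1.464 Y8.536
G1 X0.000 Y5.000
G1 X1.464 Y1.464
G1 X5.000 Y0.000
G1 X8.536 Y1.464
G1 X10.000 Y5.000
; layer 4
G0 Z16.000
G0 X10.000 Y5.000
G1 X8.536 Y8.536
G1 X5.000 Y10.000
G1 X1.464 Y8.536
G1 X0.000 Y5.000
G1 X1.464 Y1.464
G1 X5.000 Y0.000
G1 X8.536 Y1.464
G1 X10.000 Y5.000
; layer 5
G0 Z20.000
G0 X10.000 Y5.000
G1 X8.536 Y8.536
G1 X5.000 Y10.000
G1 X1.464 Y8.536
G1 X0.000 Y5.000
G1 X1.464 Y1.464
G1 X5.000 Y0.000
G1 X8.536 Y1.464
G1 X10.000 Y5.000
; layer 6
G0 Z24.000
G0 X10.000 Y5.000
G1 X8.536 Y8.536
G1 X5.000 Y10.000
G1 X1.464 Y8.536
G1 X0.000 Y5.000
G1 X1.464 Y1.464
G1 X5.000 Y0.000
G1 X8.536 Y1.464
G1 X10.000 Y5.000
; layer 7
G0 Z28.000
G0 X10.000 Y5.000
G1 X8.536 Y8.536
G1 X5.000 Y10.000
G1 X1.464 Y8.536
G1 X0.000 Y5.000
G1 X1.464 Y1.464
G1 X5.000 Y0.000
G1 X8.536 Y1.464
G1 X10.000 Y5.000
M2 ; end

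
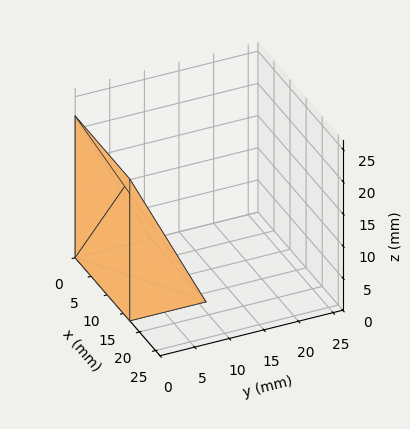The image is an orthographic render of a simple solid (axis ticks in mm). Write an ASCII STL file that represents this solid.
Reading the render: the shape is a wedge (ramp): 17 × 11 mm base, rising to 22 mm along the y=0 edge and sloping linearly to z=0 at y=11 (dimensions read to the nearest mm from the axis ticks). For the STL, each face is triangulated and given an outward normal.

solid part
  facet normal 0.0000 0.0000 -1.0000
    outer loop
      vertex 17.000 11.000 0.000
      vertex 17.000 0.000 0.000
      vertex 0.000 0.000 0.000
    endloop
  endfacet
  facet normal 0.0000 0.0000 -1.0000
    outer loop
      vertex 0.000 11.000 0.000
      vertex 17.000 11.000 0.000
      vertex 0.000 0.000 0.000
    endloop
  endfacet
  facet normal 0.0000 -1.0000 0.0000
    outer loop
      vertex 0.000 0.000 0.000
      vertex 17.000 0.000 0.000
      vertex 17.000 0.000 22.000
    endloop
  endfacet
  facet normal 0.0000 -1.0000 0.0000
    outer loop
      vertex 0.000 0.000 0.000
      vertex 17.000 0.000 22.000
      vertex 0.000 0.000 22.000
    endloop
  endfacet
  facet normal 0.0000 0.8944 0.4472
    outer loop
      vertex 0.000 0.000 22.000
      vertex 17.000 0.000 22.000
      vertex 17.000 11.000 0.000
    endloop
  endfacet
  facet normal 0.0000 0.8944 0.4472
    outer loop
      vertex 0.000 0.000 22.000
      vertex 17.000 11.000 0.000
      vertex 0.000 11.000 0.000
    endloop
  endfacet
  facet normal -1.0000 0.0000 0.0000
    outer loop
      vertex 0.000 0.000 22.000
      vertex 0.000 11.000 0.000
      vertex 0.000 0.000 0.000
    endloop
  endfacet
  facet normal 1.0000 0.0000 0.0000
    outer loop
      vertex 17.000 0.000 0.000
      vertex 17.000 11.000 0.000
      vertex 17.000 0.000 22.000
    endloop
  endfacet
endsolid part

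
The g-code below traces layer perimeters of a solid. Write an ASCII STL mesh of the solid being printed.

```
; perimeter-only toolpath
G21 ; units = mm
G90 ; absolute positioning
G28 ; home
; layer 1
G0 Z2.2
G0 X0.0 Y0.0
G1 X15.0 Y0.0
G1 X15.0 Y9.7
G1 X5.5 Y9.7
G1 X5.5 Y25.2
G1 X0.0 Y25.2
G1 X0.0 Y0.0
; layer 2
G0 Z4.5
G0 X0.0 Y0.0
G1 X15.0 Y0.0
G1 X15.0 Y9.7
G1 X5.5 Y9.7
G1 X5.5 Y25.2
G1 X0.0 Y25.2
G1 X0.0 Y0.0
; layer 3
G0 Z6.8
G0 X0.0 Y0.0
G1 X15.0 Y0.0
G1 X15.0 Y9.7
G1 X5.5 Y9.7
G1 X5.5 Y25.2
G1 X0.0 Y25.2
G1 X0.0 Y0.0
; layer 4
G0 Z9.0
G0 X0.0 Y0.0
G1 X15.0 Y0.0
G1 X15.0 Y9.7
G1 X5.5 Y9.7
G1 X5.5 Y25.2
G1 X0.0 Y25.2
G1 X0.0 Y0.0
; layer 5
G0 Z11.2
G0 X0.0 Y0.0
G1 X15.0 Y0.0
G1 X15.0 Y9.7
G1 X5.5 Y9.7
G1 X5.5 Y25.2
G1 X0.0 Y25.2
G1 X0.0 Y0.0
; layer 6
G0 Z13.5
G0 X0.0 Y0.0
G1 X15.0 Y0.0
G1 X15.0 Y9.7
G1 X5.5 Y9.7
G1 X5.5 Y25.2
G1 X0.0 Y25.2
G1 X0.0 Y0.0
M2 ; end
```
solid part
  facet normal 0.0000 0.0000 -1.0000
    outer loop
      vertex 15.0 9.7 0.0
      vertex 15.0 0.0 0.0
      vertex 0.0 0.0 0.0
    endloop
  endfacet
  facet normal 0.0000 0.0000 -1.0000
    outer loop
      vertex 5.5 9.7 0.0
      vertex 15.0 9.7 0.0
      vertex 0.0 0.0 0.0
    endloop
  endfacet
  facet normal 0.0000 0.0000 -1.0000
    outer loop
      vertex 5.5 25.2 0.0
      vertex 5.5 9.7 0.0
      vertex 0.0 0.0 0.0
    endloop
  endfacet
  facet normal 0.0000 0.0000 -1.0000
    outer loop
      vertex 0.0 25.2 0.0
      vertex 5.5 25.2 0.0
      vertex 0.0 0.0 0.0
    endloop
  endfacet
  facet normal 0.0000 0.0000 1.0000
    outer loop
      vertex 0.0 0.0 13.5
      vertex 15.0 0.0 13.5
      vertex 15.0 9.7 13.5
    endloop
  endfacet
  facet normal 0.0000 0.0000 1.0000
    outer loop
      vertex 0.0 0.0 13.5
      vertex 15.0 9.7 13.5
      vertex 5.5 9.7 13.5
    endloop
  endfacet
  facet normal 0.0000 0.0000 1.0000
    outer loop
      vertex 0.0 0.0 13.5
      vertex 5.5 9.7 13.5
      vertex 5.5 25.2 13.5
    endloop
  endfacet
  facet normal 0.0000 0.0000 1.0000
    outer loop
      vertex 0.0 0.0 13.5
      vertex 5.5 25.2 13.5
      vertex 0.0 25.2 13.5
    endloop
  endfacet
  facet normal 0.0000 -1.0000 0.0000
    outer loop
      vertex 0.0 0.0 0.0
      vertex 15.0 0.0 0.0
      vertex 15.0 0.0 13.5
    endloop
  endfacet
  facet normal 0.0000 -1.0000 0.0000
    outer loop
      vertex 0.0 0.0 0.0
      vertex 15.0 0.0 13.5
      vertex 0.0 0.0 13.5
    endloop
  endfacet
  facet normal 1.0000 0.0000 0.0000
    outer loop
      vertex 15.0 0.0 0.0
      vertex 15.0 9.7 0.0
      vertex 15.0 9.7 13.5
    endloop
  endfacet
  facet normal 1.0000 0.0000 0.0000
    outer loop
      vertex 15.0 0.0 0.0
      vertex 15.0 9.7 13.5
      vertex 15.0 0.0 13.5
    endloop
  endfacet
  facet normal 0.0000 1.0000 0.0000
    outer loop
      vertex 15.0 9.7 0.0
      vertex 5.5 9.7 0.0
      vertex 5.5 9.7 13.5
    endloop
  endfacet
  facet normal 0.0000 1.0000 0.0000
    outer loop
      vertex 15.0 9.7 0.0
      vertex 5.5 9.7 13.5
      vertex 15.0 9.7 13.5
    endloop
  endfacet
  facet normal 1.0000 0.0000 0.0000
    outer loop
      vertex 5.5 9.7 0.0
      vertex 5.5 25.2 0.0
      vertex 5.5 25.2 13.5
    endloop
  endfacet
  facet normal 1.0000 0.0000 0.0000
    outer loop
      vertex 5.5 9.7 0.0
      vertex 5.5 25.2 13.5
      vertex 5.5 9.7 13.5
    endloop
  endfacet
  facet normal 0.0000 1.0000 0.0000
    outer loop
      vertex 5.5 25.2 0.0
      vertex 0.0 25.2 0.0
      vertex 0.0 25.2 13.5
    endloop
  endfacet
  facet normal 0.0000 1.0000 0.0000
    outer loop
      vertex 5.5 25.2 0.0
      vertex 0.0 25.2 13.5
      vertex 5.5 25.2 13.5
    endloop
  endfacet
  facet normal -1.0000 0.0000 0.0000
    outer loop
      vertex 0.0 25.2 0.0
      vertex 0.0 0.0 0.0
      vertex 0.0 0.0 13.5
    endloop
  endfacet
  facet normal -1.0000 0.0000 0.0000
    outer loop
      vertex 0.0 25.2 0.0
      vertex 0.0 0.0 13.5
      vertex 0.0 25.2 13.5
    endloop
  endfacet
endsolid part

The G0 Z moves step by Δz≈2.2 mm. Every layer's G1 loop is the same polygon, so the solid is a straight extrusion of it from z=0 to z≈13.5. Closing with flat bottom and top caps and triangulating gives 20 facets — an L-shaped prism: outer 15 × 25.2 mm, arm thicknesses ≈ 9.7 mm (horizontal) and 5.5 mm (vertical), extruded 13.5 mm in z.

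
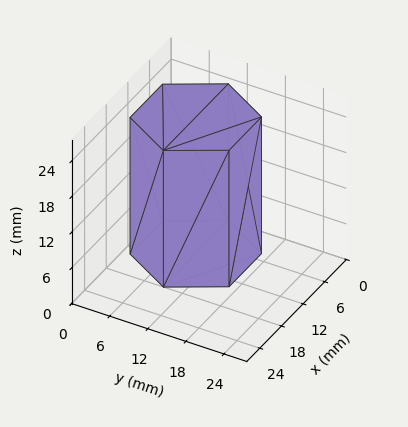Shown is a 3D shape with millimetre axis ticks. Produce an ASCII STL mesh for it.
Reading the render: the shape is a regular 6-sided prism (a cylinder approximated with 6 flat sides), circumscribed radius ≈ 9 mm, height ≈ 23 mm (dimensions read to the nearest mm from the axis ticks). For the STL, each face is triangulated and given an outward normal.

solid part
  facet normal 0.0000 0.0000 -1.0000
    outer loop
      vertex 4.500 16.794 0.000
      vertex 13.500 16.794 0.000
      vertex 18.000 9.000 0.000
    endloop
  endfacet
  facet normal 0.0000 0.0000 -1.0000
    outer loop
      vertex 0.000 9.000 0.000
      vertex 4.500 16.794 0.000
      vertex 18.000 9.000 0.000
    endloop
  endfacet
  facet normal 0.0000 0.0000 -1.0000
    outer loop
      vertex 4.500 1.206 0.000
      vertex 0.000 9.000 0.000
      vertex 18.000 9.000 0.000
    endloop
  endfacet
  facet normal 0.0000 0.0000 -1.0000
    outer loop
      vertex 13.500 1.206 0.000
      vertex 4.500 1.206 0.000
      vertex 18.000 9.000 0.000
    endloop
  endfacet
  facet normal 0.0000 0.0000 1.0000
    outer loop
      vertex 18.000 9.000 23.000
      vertex 13.500 16.794 23.000
      vertex 4.500 16.794 23.000
    endloop
  endfacet
  facet normal 0.0000 0.0000 1.0000
    outer loop
      vertex 18.000 9.000 23.000
      vertex 4.500 16.794 23.000
      vertex 0.000 9.000 23.000
    endloop
  endfacet
  facet normal 0.0000 0.0000 1.0000
    outer loop
      vertex 18.000 9.000 23.000
      vertex 0.000 9.000 23.000
      vertex 4.500 1.206 23.000
    endloop
  endfacet
  facet normal 0.0000 0.0000 1.0000
    outer loop
      vertex 18.000 9.000 23.000
      vertex 4.500 1.206 23.000
      vertex 13.500 1.206 23.000
    endloop
  endfacet
  facet normal 0.8660 0.5000 0.0000
    outer loop
      vertex 18.000 9.000 0.000
      vertex 13.500 16.794 0.000
      vertex 13.500 16.794 23.000
    endloop
  endfacet
  facet normal 0.8660 0.5000 0.0000
    outer loop
      vertex 18.000 9.000 0.000
      vertex 13.500 16.794 23.000
      vertex 18.000 9.000 23.000
    endloop
  endfacet
  facet normal 0.0000 1.0000 0.0000
    outer loop
      vertex 13.500 16.794 0.000
      vertex 4.500 16.794 0.000
      vertex 4.500 16.794 23.000
    endloop
  endfacet
  facet normal 0.0000 1.0000 0.0000
    outer loop
      vertex 13.500 16.794 0.000
      vertex 4.500 16.794 23.000
      vertex 13.500 16.794 23.000
    endloop
  endfacet
  facet normal -0.8660 0.5000 0.0000
    outer loop
      vertex 4.500 16.794 0.000
      vertex 0.000 9.000 0.000
      vertex 0.000 9.000 23.000
    endloop
  endfacet
  facet normal -0.8660 0.5000 0.0000
    outer loop
      vertex 4.500 16.794 0.000
      vertex 0.000 9.000 23.000
      vertex 4.500 16.794 23.000
    endloop
  endfacet
  facet normal -0.8660 -0.5000 0.0000
    outer loop
      vertex 0.000 9.000 0.000
      vertex 4.500 1.206 0.000
      vertex 4.500 1.206 23.000
    endloop
  endfacet
  facet normal -0.8660 -0.5000 0.0000
    outer loop
      vertex 0.000 9.000 0.000
      vertex 4.500 1.206 23.000
      vertex 0.000 9.000 23.000
    endloop
  endfacet
  facet normal 0.0000 -1.0000 0.0000
    outer loop
      vertex 4.500 1.206 0.000
      vertex 13.500 1.206 0.000
      vertex 13.500 1.206 23.000
    endloop
  endfacet
  facet normal 0.0000 -1.0000 0.0000
    outer loop
      vertex 4.500 1.206 0.000
      vertex 13.500 1.206 23.000
      vertex 4.500 1.206 23.000
    endloop
  endfacet
  facet normal 0.8660 -0.5000 0.0000
    outer loop
      vertex 13.500 1.206 0.000
      vertex 18.000 9.000 0.000
      vertex 18.000 9.000 23.000
    endloop
  endfacet
  facet normal 0.8660 -0.5000 0.0000
    outer loop
      vertex 13.500 1.206 0.000
      vertex 18.000 9.000 23.000
      vertex 13.500 1.206 23.000
    endloop
  endfacet
endsolid part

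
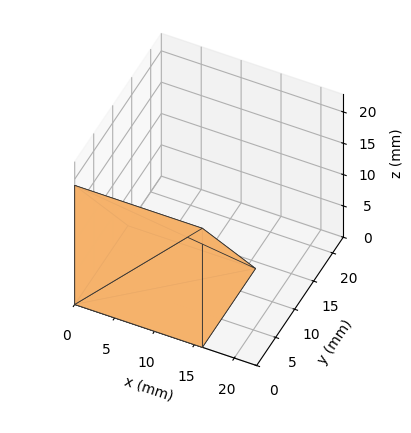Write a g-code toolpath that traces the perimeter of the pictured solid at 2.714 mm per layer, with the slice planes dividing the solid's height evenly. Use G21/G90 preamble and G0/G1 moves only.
Reading the render: the shape is a wedge (ramp): 16 × 14 mm base, rising to 19 mm along the y=0 edge and sloping linearly to z=0 at y=14 (dimensions read to the nearest mm from the axis ticks). For the g-code, the solid's height is divided into equal slices at the stated Δz and each level perimeter traced with G1 moves after a G0 lift.

; perimeter-only toolpath
G21 ; units = mm
G90 ; absolute positioning
G28 ; home
; layer 1
G0 Z2.714
G0 X0.000 Y0.000
G1 X16.000 Y0.000
G1 X16.000 Y12.000
G1 X0.000 Y12.000
G1 X0.000 Y0.000
; layer 2
G0 Z5.429
G0 X0.000 Y0.000
G1 X16.000 Y0.000
G1 X16.000 Y10.000
G1 X0.000 Y10.000
G1 X0.000 Y0.000
; layer 3
G0 Z8.143
G0 X0.000 Y0.000
G1 X16.000 Y0.000
G1 X16.000 Y8.000
G1 X0.000 Y8.000
G1 X0.000 Y0.000
; layer 4
G0 Z10.857
G0 X0.000 Y0.000
G1 X16.000 Y0.000
G1 X16.000 Y6.000
G1 X0.000 Y6.000
G1 X0.000 Y0.000
; layer 5
G0 Z13.571
G0 X0.000 Y0.000
G1 X16.000 Y0.000
G1 X16.000 Y4.000
G1 X0.000 Y4.000
G1 X0.000 Y0.000
; layer 6
G0 Z16.286
G0 X0.000 Y0.000
G1 X16.000 Y0.000
G1 X16.000 Y2.000
G1 X0.000 Y2.000
G1 X0.000 Y0.000
M2 ; end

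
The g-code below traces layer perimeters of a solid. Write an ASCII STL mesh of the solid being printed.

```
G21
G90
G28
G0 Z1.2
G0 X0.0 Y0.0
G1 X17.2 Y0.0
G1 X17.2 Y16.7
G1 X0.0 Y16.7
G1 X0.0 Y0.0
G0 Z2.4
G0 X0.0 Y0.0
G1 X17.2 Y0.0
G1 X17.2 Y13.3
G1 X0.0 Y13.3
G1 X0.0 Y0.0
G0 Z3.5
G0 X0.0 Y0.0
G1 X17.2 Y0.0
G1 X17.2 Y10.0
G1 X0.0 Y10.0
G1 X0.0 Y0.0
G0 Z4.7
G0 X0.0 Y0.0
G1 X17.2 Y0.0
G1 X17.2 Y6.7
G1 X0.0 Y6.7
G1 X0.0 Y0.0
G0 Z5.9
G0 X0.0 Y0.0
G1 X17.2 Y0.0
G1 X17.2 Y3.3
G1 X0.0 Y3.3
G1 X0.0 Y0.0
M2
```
solid part
  facet normal 0.0000 0.0000 -1.0000
    outer loop
      vertex 17.2 20.0 0.0
      vertex 17.2 0.0 0.0
      vertex 0.0 0.0 0.0
    endloop
  endfacet
  facet normal 0.0000 0.0000 -1.0000
    outer loop
      vertex 0.0 20.0 0.0
      vertex 17.2 20.0 0.0
      vertex 0.0 0.0 0.0
    endloop
  endfacet
  facet normal 0.0000 -1.0000 0.0000
    outer loop
      vertex 0.0 0.0 0.0
      vertex 17.2 0.0 0.0
      vertex 17.2 0.0 7.1
    endloop
  endfacet
  facet normal 0.0000 -1.0000 0.0000
    outer loop
      vertex 0.0 0.0 0.0
      vertex 17.2 0.0 7.1
      vertex 0.0 0.0 7.1
    endloop
  endfacet
  facet normal 0.0000 0.3345 0.9424
    outer loop
      vertex 0.0 0.0 7.1
      vertex 17.2 0.0 7.1
      vertex 17.2 20.0 0.0
    endloop
  endfacet
  facet normal 0.0000 0.3345 0.9424
    outer loop
      vertex 0.0 0.0 7.1
      vertex 17.2 20.0 0.0
      vertex 0.0 20.0 0.0
    endloop
  endfacet
  facet normal -1.0000 0.0000 0.0000
    outer loop
      vertex 0.0 0.0 7.1
      vertex 0.0 20.0 0.0
      vertex 0.0 0.0 0.0
    endloop
  endfacet
  facet normal 1.0000 0.0000 0.0000
    outer loop
      vertex 17.2 0.0 0.0
      vertex 17.2 20.0 0.0
      vertex 17.2 0.0 7.1
    endloop
  endfacet
endsolid part

The G0 Z moves step by Δz≈1.2 mm. The G1 loops shrink linearly with z, so the solid tapers from its base footprint up to z≈7.1. Closing with a flat bottom cap and the tapered top and triangulating gives 8 facets — a wedge (ramp): 17.2 × 20 mm base, rising to 7.1 mm along the y=0 edge and sloping linearly to z=0 at y=20.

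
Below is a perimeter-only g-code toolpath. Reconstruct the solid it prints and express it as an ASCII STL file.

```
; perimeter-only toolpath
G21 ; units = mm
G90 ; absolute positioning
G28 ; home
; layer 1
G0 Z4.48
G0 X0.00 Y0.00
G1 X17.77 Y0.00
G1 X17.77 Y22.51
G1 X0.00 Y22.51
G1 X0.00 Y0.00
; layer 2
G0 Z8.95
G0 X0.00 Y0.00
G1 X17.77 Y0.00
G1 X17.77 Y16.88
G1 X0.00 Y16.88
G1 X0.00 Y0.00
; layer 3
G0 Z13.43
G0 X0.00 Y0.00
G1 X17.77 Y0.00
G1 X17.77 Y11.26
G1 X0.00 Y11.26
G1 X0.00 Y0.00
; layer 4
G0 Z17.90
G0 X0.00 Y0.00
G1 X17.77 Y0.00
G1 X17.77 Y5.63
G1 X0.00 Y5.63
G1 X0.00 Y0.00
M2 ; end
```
solid part
  facet normal 0.0000 0.0000 -1.0000
    outer loop
      vertex 17.77 28.14 0.00
      vertex 17.77 0.00 0.00
      vertex 0.00 0.00 0.00
    endloop
  endfacet
  facet normal 0.0000 0.0000 -1.0000
    outer loop
      vertex 0.00 28.14 0.00
      vertex 17.77 28.14 0.00
      vertex 0.00 0.00 0.00
    endloop
  endfacet
  facet normal 0.0000 -1.0000 0.0000
    outer loop
      vertex 0.00 0.00 0.00
      vertex 17.77 0.00 0.00
      vertex 17.77 0.00 22.38
    endloop
  endfacet
  facet normal 0.0000 -1.0000 0.0000
    outer loop
      vertex 0.00 0.00 0.00
      vertex 17.77 0.00 22.38
      vertex 0.00 0.00 22.38
    endloop
  endfacet
  facet normal 0.0000 0.6225 0.7827
    outer loop
      vertex 0.00 0.00 22.38
      vertex 17.77 0.00 22.38
      vertex 17.77 28.14 0.00
    endloop
  endfacet
  facet normal 0.0000 0.6225 0.7827
    outer loop
      vertex 0.00 0.00 22.38
      vertex 17.77 28.14 0.00
      vertex 0.00 28.14 0.00
    endloop
  endfacet
  facet normal -1.0000 0.0000 0.0000
    outer loop
      vertex 0.00 0.00 22.38
      vertex 0.00 28.14 0.00
      vertex 0.00 0.00 0.00
    endloop
  endfacet
  facet normal 1.0000 0.0000 0.0000
    outer loop
      vertex 17.77 0.00 0.00
      vertex 17.77 28.14 0.00
      vertex 17.77 0.00 22.38
    endloop
  endfacet
endsolid part

The G0 Z moves step by Δz≈4.48 mm. The G1 loops shrink linearly with z, so the solid tapers from its base footprint up to z≈22.4. Closing with a flat bottom cap and the tapered top and triangulating gives 8 facets — a wedge (ramp): 17.8 × 28.1 mm base, rising to 22.4 mm along the y=0 edge and sloping linearly to z=0 at y=28.1.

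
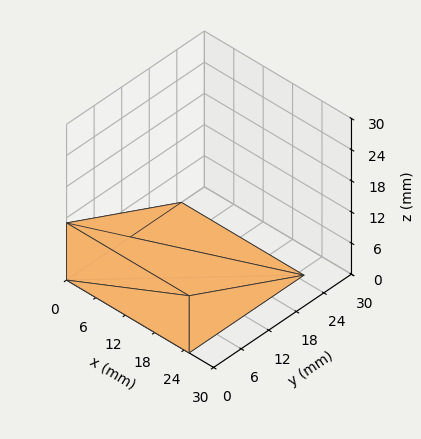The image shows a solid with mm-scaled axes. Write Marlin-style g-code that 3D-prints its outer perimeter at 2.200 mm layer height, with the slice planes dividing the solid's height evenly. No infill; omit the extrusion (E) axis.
Reading the render: the shape is a wedge (ramp): 25 × 25 mm base, rising to 11 mm along the y=0 edge and sloping linearly to z=0 at y=25 (dimensions read to the nearest mm from the axis ticks). For the g-code, the solid's height is divided into equal slices at the stated Δz and each level perimeter traced with G1 moves after a G0 lift.

; perimeter-only toolpath
G21 ; units = mm
G90 ; absolute positioning
G28 ; home
; layer 1
G0 Z2.200
G0 X0.000 Y0.000
G1 X25.000 Y0.000
G1 X25.000 Y20.000
G1 X0.000 Y20.000
G1 X0.000 Y0.000
; layer 2
G0 Z4.400
G0 X0.000 Y0.000
G1 X25.000 Y0.000
G1 X25.000 Y15.000
G1 X0.000 Y15.000
G1 X0.000 Y0.000
; layer 3
G0 Z6.600
G0 X0.000 Y0.000
G1 X25.000 Y0.000
G1 X25.000 Y10.000
G1 X0.000 Y10.000
G1 X0.000 Y0.000
; layer 4
G0 Z8.800
G0 X0.000 Y0.000
G1 X25.000 Y0.000
G1 X25.000 Y5.000
G1 X0.000 Y5.000
G1 X0.000 Y0.000
M2 ; end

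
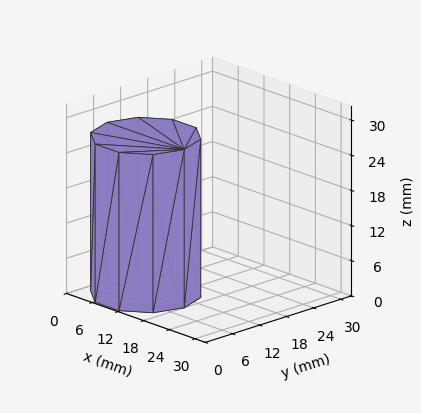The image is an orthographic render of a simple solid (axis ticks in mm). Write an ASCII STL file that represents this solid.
Reading the render: the shape is a regular 10-sided prism (a cylinder approximated with 10 flat sides), circumscribed radius ≈ 9 mm, height ≈ 27 mm (dimensions read to the nearest mm from the axis ticks). For the STL, each face is triangulated and given an outward normal.

solid part
  facet normal 0.0000 0.0000 -1.0000
    outer loop
      vertex 11.78 17.56 0.00
      vertex 16.28 14.29 0.00
      vertex 18.00 9.00 0.00
    endloop
  endfacet
  facet normal 0.0000 0.0000 -1.0000
    outer loop
      vertex 6.22 17.56 0.00
      vertex 11.78 17.56 0.00
      vertex 18.00 9.00 0.00
    endloop
  endfacet
  facet normal 0.0000 0.0000 -1.0000
    outer loop
      vertex 1.72 14.29 0.00
      vertex 6.22 17.56 0.00
      vertex 18.00 9.00 0.00
    endloop
  endfacet
  facet normal 0.0000 0.0000 -1.0000
    outer loop
      vertex 0.00 9.00 0.00
      vertex 1.72 14.29 0.00
      vertex 18.00 9.00 0.00
    endloop
  endfacet
  facet normal 0.0000 0.0000 -1.0000
    outer loop
      vertex 1.72 3.71 0.00
      vertex 0.00 9.00 0.00
      vertex 18.00 9.00 0.00
    endloop
  endfacet
  facet normal 0.0000 0.0000 -1.0000
    outer loop
      vertex 6.22 0.44 0.00
      vertex 1.72 3.71 0.00
      vertex 18.00 9.00 0.00
    endloop
  endfacet
  facet normal 0.0000 0.0000 -1.0000
    outer loop
      vertex 11.78 0.44 0.00
      vertex 6.22 0.44 0.00
      vertex 18.00 9.00 0.00
    endloop
  endfacet
  facet normal 0.0000 0.0000 -1.0000
    outer loop
      vertex 16.28 3.71 0.00
      vertex 11.78 0.44 0.00
      vertex 18.00 9.00 0.00
    endloop
  endfacet
  facet normal 0.0000 0.0000 1.0000
    outer loop
      vertex 18.00 9.00 27.00
      vertex 16.28 14.29 27.00
      vertex 11.78 17.56 27.00
    endloop
  endfacet
  facet normal 0.0000 0.0000 1.0000
    outer loop
      vertex 18.00 9.00 27.00
      vertex 11.78 17.56 27.00
      vertex 6.22 17.56 27.00
    endloop
  endfacet
  facet normal 0.0000 0.0000 1.0000
    outer loop
      vertex 18.00 9.00 27.00
      vertex 6.22 17.56 27.00
      vertex 1.72 14.29 27.00
    endloop
  endfacet
  facet normal 0.0000 0.0000 1.0000
    outer loop
      vertex 18.00 9.00 27.00
      vertex 1.72 14.29 27.00
      vertex 0.00 9.00 27.00
    endloop
  endfacet
  facet normal 0.0000 0.0000 1.0000
    outer loop
      vertex 18.00 9.00 27.00
      vertex 0.00 9.00 27.00
      vertex 1.72 3.71 27.00
    endloop
  endfacet
  facet normal 0.0000 0.0000 1.0000
    outer loop
      vertex 18.00 9.00 27.00
      vertex 1.72 3.71 27.00
      vertex 6.22 0.44 27.00
    endloop
  endfacet
  facet normal 0.0000 0.0000 1.0000
    outer loop
      vertex 18.00 9.00 27.00
      vertex 6.22 0.44 27.00
      vertex 11.78 0.44 27.00
    endloop
  endfacet
  facet normal 0.0000 0.0000 1.0000
    outer loop
      vertex 18.00 9.00 27.00
      vertex 11.78 0.44 27.00
      vertex 16.28 3.71 27.00
    endloop
  endfacet
  facet normal 0.9510 0.3092 0.0000
    outer loop
      vertex 18.00 9.00 0.00
      vertex 16.28 14.29 0.00
      vertex 16.28 14.29 27.00
    endloop
  endfacet
  facet normal 0.9510 0.3092 0.0000
    outer loop
      vertex 18.00 9.00 0.00
      vertex 16.28 14.29 27.00
      vertex 18.00 9.00 27.00
    endloop
  endfacet
  facet normal 0.5879 0.8090 0.0000
    outer loop
      vertex 16.28 14.29 0.00
      vertex 11.78 17.56 0.00
      vertex 11.78 17.56 27.00
    endloop
  endfacet
  facet normal 0.5879 0.8090 0.0000
    outer loop
      vertex 16.28 14.29 0.00
      vertex 11.78 17.56 27.00
      vertex 16.28 14.29 27.00
    endloop
  endfacet
  facet normal 0.0000 1.0000 0.0000
    outer loop
      vertex 11.78 17.56 0.00
      vertex 6.22 17.56 0.00
      vertex 6.22 17.56 27.00
    endloop
  endfacet
  facet normal 0.0000 1.0000 0.0000
    outer loop
      vertex 11.78 17.56 0.00
      vertex 6.22 17.56 27.00
      vertex 11.78 17.56 27.00
    endloop
  endfacet
  facet normal -0.5879 0.8090 0.0000
    outer loop
      vertex 6.22 17.56 0.00
      vertex 1.72 14.29 0.00
      vertex 1.72 14.29 27.00
    endloop
  endfacet
  facet normal -0.5879 0.8090 0.0000
    outer loop
      vertex 6.22 17.56 0.00
      vertex 1.72 14.29 27.00
      vertex 6.22 17.56 27.00
    endloop
  endfacet
  facet normal -0.9510 0.3092 0.0000
    outer loop
      vertex 1.72 14.29 0.00
      vertex 0.00 9.00 0.00
      vertex 0.00 9.00 27.00
    endloop
  endfacet
  facet normal -0.9510 0.3092 0.0000
    outer loop
      vertex 1.72 14.29 0.00
      vertex 0.00 9.00 27.00
      vertex 1.72 14.29 27.00
    endloop
  endfacet
  facet normal -0.9510 -0.3092 0.0000
    outer loop
      vertex 0.00 9.00 0.00
      vertex 1.72 3.71 0.00
      vertex 1.72 3.71 27.00
    endloop
  endfacet
  facet normal -0.9510 -0.3092 0.0000
    outer loop
      vertex 0.00 9.00 0.00
      vertex 1.72 3.71 27.00
      vertex 0.00 9.00 27.00
    endloop
  endfacet
  facet normal -0.5879 -0.8090 0.0000
    outer loop
      vertex 1.72 3.71 0.00
      vertex 6.22 0.44 0.00
      vertex 6.22 0.44 27.00
    endloop
  endfacet
  facet normal -0.5879 -0.8090 0.0000
    outer loop
      vertex 1.72 3.71 0.00
      vertex 6.22 0.44 27.00
      vertex 1.72 3.71 27.00
    endloop
  endfacet
  facet normal 0.0000 -1.0000 0.0000
    outer loop
      vertex 6.22 0.44 0.00
      vertex 11.78 0.44 0.00
      vertex 11.78 0.44 27.00
    endloop
  endfacet
  facet normal 0.0000 -1.0000 0.0000
    outer loop
      vertex 6.22 0.44 0.00
      vertex 11.78 0.44 27.00
      vertex 6.22 0.44 27.00
    endloop
  endfacet
  facet normal 0.5879 -0.8090 0.0000
    outer loop
      vertex 11.78 0.44 0.00
      vertex 16.28 3.71 0.00
      vertex 16.28 3.71 27.00
    endloop
  endfacet
  facet normal 0.5879 -0.8090 0.0000
    outer loop
      vertex 11.78 0.44 0.00
      vertex 16.28 3.71 27.00
      vertex 11.78 0.44 27.00
    endloop
  endfacet
  facet normal 0.9510 -0.3092 0.0000
    outer loop
      vertex 16.28 3.71 0.00
      vertex 18.00 9.00 0.00
      vertex 18.00 9.00 27.00
    endloop
  endfacet
  facet normal 0.9510 -0.3092 0.0000
    outer loop
      vertex 16.28 3.71 0.00
      vertex 18.00 9.00 27.00
      vertex 16.28 3.71 27.00
    endloop
  endfacet
endsolid part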